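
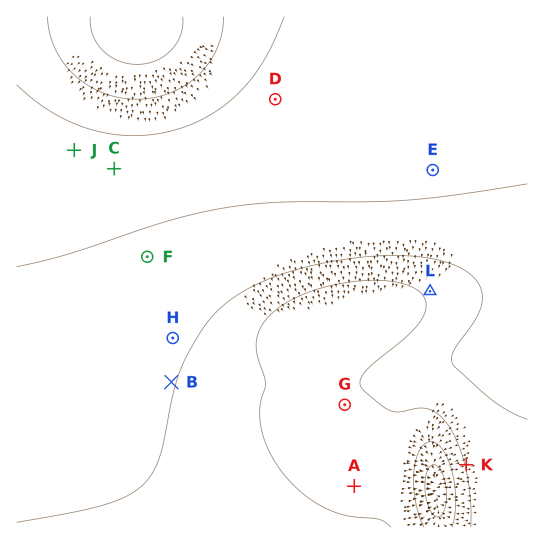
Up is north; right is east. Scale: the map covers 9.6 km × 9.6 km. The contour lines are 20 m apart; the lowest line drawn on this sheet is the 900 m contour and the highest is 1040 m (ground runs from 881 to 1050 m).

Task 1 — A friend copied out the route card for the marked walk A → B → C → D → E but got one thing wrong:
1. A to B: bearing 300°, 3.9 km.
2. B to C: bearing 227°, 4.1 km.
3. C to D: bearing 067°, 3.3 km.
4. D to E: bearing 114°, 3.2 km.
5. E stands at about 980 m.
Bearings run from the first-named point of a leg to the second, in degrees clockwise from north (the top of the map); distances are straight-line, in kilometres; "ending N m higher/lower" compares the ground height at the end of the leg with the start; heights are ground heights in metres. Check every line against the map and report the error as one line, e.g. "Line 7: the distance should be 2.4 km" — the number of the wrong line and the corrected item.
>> Line 2: the bearing should be 345°.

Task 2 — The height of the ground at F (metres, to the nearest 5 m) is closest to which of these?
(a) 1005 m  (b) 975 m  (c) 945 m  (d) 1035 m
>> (b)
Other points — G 935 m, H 965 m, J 990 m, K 940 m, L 945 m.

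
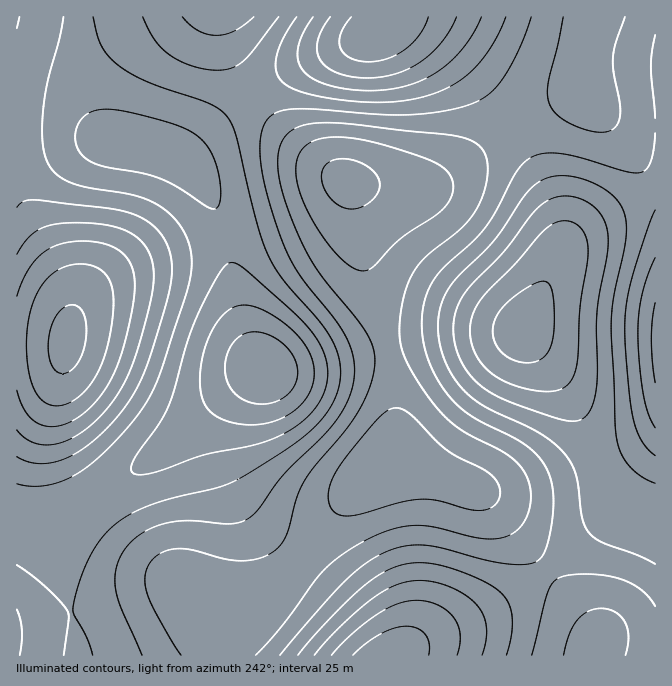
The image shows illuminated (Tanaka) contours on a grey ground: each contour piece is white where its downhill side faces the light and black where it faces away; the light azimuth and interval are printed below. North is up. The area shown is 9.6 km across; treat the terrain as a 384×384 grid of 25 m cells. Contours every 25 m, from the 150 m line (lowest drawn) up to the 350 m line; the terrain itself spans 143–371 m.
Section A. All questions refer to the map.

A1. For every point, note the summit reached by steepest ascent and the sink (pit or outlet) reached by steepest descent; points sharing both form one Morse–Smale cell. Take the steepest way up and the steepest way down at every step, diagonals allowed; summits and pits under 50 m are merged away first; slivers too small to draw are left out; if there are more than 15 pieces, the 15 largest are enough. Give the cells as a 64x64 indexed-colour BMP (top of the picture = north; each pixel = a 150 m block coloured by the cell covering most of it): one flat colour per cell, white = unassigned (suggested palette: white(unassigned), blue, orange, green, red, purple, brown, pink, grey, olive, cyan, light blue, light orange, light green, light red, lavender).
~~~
<image width="64" height="64" href="data:image/bmp;base64,Qk12CAAAAAAAAHYAAAAoAAAAQAAAAEAAAAABAAQAAAAAAAAIAAATCwAAEwsAABAAAAAAAAAA////ALR3HwAOf/8ALKAsACgn1gC9Z5QAS1aMAMJ34wB/f38AIr28AM++FwDox64AeLv/AIrfmACWmP8A1bDFABEREREREREREREUREREREREREREREREREREREREREREERERERERERERERREREREREREREREREREREREREREREQRERERERERERERFERERERERERERERERERERERERCIiIhEREREREREREREURERERERERERERERERERERERCIiIiEREREREREREREREURERERERERERERERERERERCIiIiIRERERERERERERERFEREREREREREREREREREREIiIiIhERERERERERERERERFEREREREREREREREREREIiIiIiERERERERERERERERERREREREREREREREREREIiIiIiIREREREREREREREREREUREREREREREREREREIiIiIiIhERERERERERERERERERFEREREREREREREREIiIiIiIiEREREREREREREREREREUREREREREREREREQiIiIiIiIRERERERERERERERERERFEREREREREREREQiIiIiIiIhERERERERERERERERERERREREREREREREQiIiIiIiIiMzMxERERERERERERERERFEREREREREREQiIiIiIiIiIzMzMRERERERERERERERERREREREREREQiIiIiIiImZjMzMzMREREREREREREREREUREREREREQiIiIiIiImZmMzMzMzERERERERERERERERFEREREREQiIiIiIiImZmYzMzMzMxERERERERERERERERREREREIiIiIiIiIiZmZjMzMzMzMxEREREREREREREREUREQiIiIiIiIiIiJmZmMzMzMzMzMRERERERERERERERFCIiIiIiIiIiIiJmZmYzMzMzMzMzERERERERERERERERIiIiIiIiIiIiImZmZjMzMzMzMzMzEREREREREREREREiIiIiIiIiIiImZmZmMzMzMzMzMzMxERERERERERERESIiIiIiIiIiIiZmZmYzMzMzMzMzMzMRERERERERERERIiIiIiIiIiIiJmZmZjMzMzMzMzMzMzEREREREREREREiIiIiIiIiIiJmZmZmMzMzMzMzMzMzMxERERERERERESIiIiIiIiIiImZmZmYzMzMzMzMzMzMzMRERERERERERIiIiIiIiIiImZmZmZjMzMzMzMzMzMzMzMREREREREREiIiIiIiIiImZmZmZmMzMzMzMzMzMzMzMzERERERERESIiIiIiIiIiZmZmZmYzMzMzMzMzMzMzMzMRERERERESIiIiIiIiIiZmZmZmZjMzMzMzMzMzMzMzMxERERERERIiIiIiIiIiZmZmZmZmMzMzMzMzMzMzMzMxEREREREREiIiIiIiIiZmZmZmZmYzMzMzMzMzMzMzMzERERERERESIiIiIiIiJmZmZmZmZjMzMzMzMzMzMzMzMRERERERESIiIiIiIiImZmZmZmZmMzMzMzMzMzMzMzMRERERERERIiIiIiIiIiJmZmZmZmYzMzMzMzMzMzMzMxEREREREREiIiIiIiIiImZmZmZmZjMzMzMzMzMzMzMzERERERERESIiIiIiIiIiJmZmZmZmMzMzMzMzMzMzMzMRERERERESIiIiIiIiIiImZmZmZmYzMzMzMzMzMzMzMxERERERERIiIiIiIiIiIiJmZmZmZjMzMzMzMzMzMzMxEREREREREiIiIiIiIiIiImZmZmZmMzMzMzMzMzMzMzERERERERESIiIiIiIiIiIiJmZmZmYzMzMzMzMzMzMzMRERERERESIiIiIiIiIiIiImZmZmZjMzMzMzMzMzMzMxERERERERIiIiIiIiIiIiIiJmZmZmMzMzMzMzMzMzMxEREREREREiIiIiIiIiIiIiIiJmZmYzMzMzMzMzMzMzERERERERESIiIiIiIiIiIiIiIiJmZjMzMzMzMzMzMzMRERERERERIiIiIiIiIiIiIiIiIiZmMzMzMzMzMzMzMREREREREREiIiIiIiIiIiIiIiIiIiYzMzMzMzMzMzMxERERERERFVVVVVUiIiIiIiIiIiIiIjMzMzMzMzMzMxERERERERFVVVVVVVUiIiIiIiIiIiIiMzMzMzMzMzMxERERERERVVVVVVVVVVIiIiIiIiIiIiIzMzMzMzMzMRERERERERVVVVVVVVVVVSIiIiIiIiIiIjMzMzMzERERERERERERVVVVVVVVVVVVVSIiIiIiIiIiMzMzMzERERERERERERVVVVVVVVVVVVVVUiIiIiIiIiIzMzMzERERERERERERVVVVVVVVVVVVVVVVIiIiIiJ3dzMzMzMRERERERERERVVVVVVVVVVVVVVVVVVIiIid3d3MzMzMRERERERERERVVVVVVVVVVVVVVVVVVVVIid3d3czMzMxERERERERERVVVVVVVVVVVVVVVVVVVVVVV3d3dzMzMzERERERERERFVVVVVVVVVVVVVVVVVVVVVVXd3d3MzMzERERERERERFVVVVVVVVVVVVVVVVVVVVVVVd3d3czMzMREREREREREVVVVVVVVVVVVVVVVVVVVVVVV3d3dzMzMxEREREREREVVVVVVVVVVVVVVVVVVVVVVVVXd3d3MzMzERERERERERVVVVVVVVVVVVVVVVVVVVVVVVd3d3czMzMRERERERERFVVVVVVVVVVVVVVVVVVVVVVVV3d3dzMzMxEREREREREVVVVVVVVVVVVVVVVVVVVVVVVVd3d3"/>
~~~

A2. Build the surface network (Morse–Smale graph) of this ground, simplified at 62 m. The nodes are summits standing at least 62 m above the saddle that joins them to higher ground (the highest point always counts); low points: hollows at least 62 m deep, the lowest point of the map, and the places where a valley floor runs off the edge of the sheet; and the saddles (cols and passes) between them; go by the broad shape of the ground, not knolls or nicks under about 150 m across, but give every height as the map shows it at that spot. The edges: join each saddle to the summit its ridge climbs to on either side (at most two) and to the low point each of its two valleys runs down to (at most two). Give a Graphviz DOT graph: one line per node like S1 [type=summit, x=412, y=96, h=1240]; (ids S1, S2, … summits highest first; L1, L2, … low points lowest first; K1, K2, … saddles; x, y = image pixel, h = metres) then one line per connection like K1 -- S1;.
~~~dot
graph terrain {
  S1 [type=summit, x=264, y=370, h=371];
  S2 [type=summit, x=380, y=28, h=369];
  S3 [type=summit, x=388, y=655, h=367];
  S4 [type=summit, x=524, y=328, h=362];
  L1 [type=low, x=67, y=342, h=143];
  L2 [type=low, x=347, y=180, h=167];
  K1 [type=saddle, x=252, y=93, h=262];
  K2 [type=saddle, x=547, y=570, h=252];
  K3 [type=saddle, x=387, y=348, h=220];
  K4 [type=saddle, x=302, y=562, h=217];
  K1 -- S1;
  K1 -- S2;
  K1 -- L2;
  K2 -- S3;
  K2 -- S4;
  K2 -- L2;
  K3 -- S1;
  K3 -- S4;
  K3 -- L2;
  K4 -- S1;
  K4 -- S3;
  K4 -- L2;
}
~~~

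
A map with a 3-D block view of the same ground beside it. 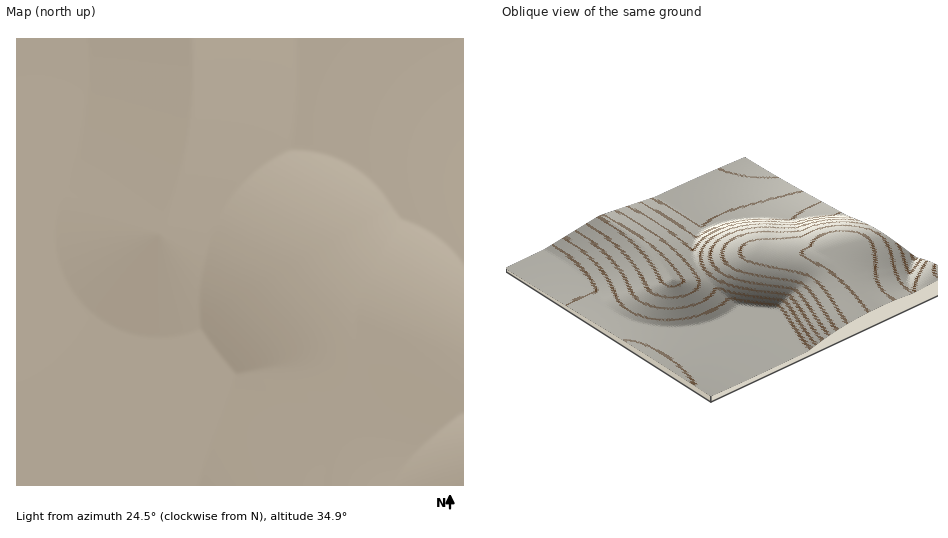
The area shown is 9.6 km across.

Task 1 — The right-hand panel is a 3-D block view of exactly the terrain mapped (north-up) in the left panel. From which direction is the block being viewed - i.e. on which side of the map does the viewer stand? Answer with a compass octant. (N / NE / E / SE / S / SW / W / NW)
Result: SW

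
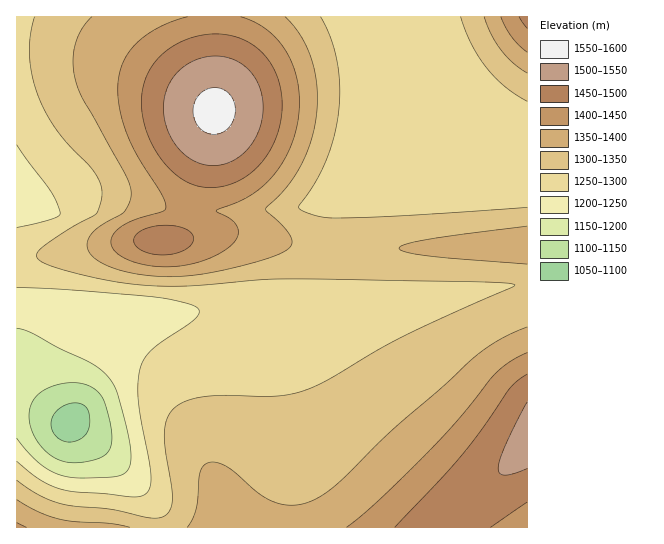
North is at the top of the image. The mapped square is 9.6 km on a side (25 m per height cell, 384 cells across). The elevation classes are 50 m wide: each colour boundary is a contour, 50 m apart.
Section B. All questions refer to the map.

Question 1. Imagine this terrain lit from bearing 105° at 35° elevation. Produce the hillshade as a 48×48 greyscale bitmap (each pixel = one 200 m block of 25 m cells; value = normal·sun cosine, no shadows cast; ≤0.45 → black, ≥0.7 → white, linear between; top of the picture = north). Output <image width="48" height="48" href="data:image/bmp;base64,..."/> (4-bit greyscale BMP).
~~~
<image width="48" height="48" href="data:image/bmp;base64,Qk32BAAAAAAAAHYAAAAoAAAAMAAAADAAAAABAAQAAAAAAIAEAAATCwAAEwsAABAAAAAAAAAAAAAAABEREQAiIiIAMzMzAERERABVVVUAZmZmAHd3dwCIiIgAmZmZAKqqqgC7u7sAzMzMAN3d3QDu7u4A////AIiHZlVWd3VDI0Z4iHdmVUREREVWeJq8zJmHZlVmdlQyJFZ4iHdmVVRERERVZ4mrvJmHdlVmZUMiNGeIiHd2ZVREQzREVniau6mYdlVWVDISNWeIiId2ZlVERDM0RWeJqqqYdVVVQyESRniIiId3ZmVURDMzRFZ4mrupdUREMRETVniIiId3ZmZVVEMzM0VniLu5dUQyEAEkVniIiId3dmZlVUQzMzRFd8y6dUMhAAE0VneIiHd3dmZmVVRDMzM0Vt3KhkMQAAI1ZneIh3d3dmZmZVVEMyIzRd3blkIAABNFZnd3d3d3dmZmZlVEMyIiNN3cp0IAASNVZnd3d3d3dmZmZlVUQyIiI8zMqFIAAjRWZnd3d3d3ZmZmZmVVQzIhIru7qWMRE0VWZnd3d3d3ZmZmZmZVRDIhEqqqqHUyM0VmZnd3d3d3ZmZmZmZlVDIhIpmZmHVERFZmZnd3d3d2ZmZmZmZlVEMiIoiIh3ZVVWZmZnd3d3d2ZmZmZmZmVUMzMoh3d3ZmZmZmZ3d3d3d2ZmZmZmZmVVRDM4d3d2ZmZmZmd3d3d3d2ZmZmZmZmZVVERHd3d2ZmZmZ3d3d3d3d3ZmZmZmZmZlVVVHd3d3dmd3d3d3d3d3d3d2ZmZmZmZmZVVXd3d3d3d3d3d3d3d3d3d3d3d3dmZmZmZYiIiIiIiIiIiIiIiHd3d3d3d3d3dmZmZpmZiIiIiJmaqqqpmZmIiIiIiIiIiHd3d4iIiHd3eImqu7uqqZmZmZmZmZmZmZiIiHd3dmZmZ4mru7u6qpmIiIiIiIiIiIiIiGZmZVREVnmrzMu7qpmIiIiIiIiIiIiIiFVVRDIiNGibu7u6qqmId3d3d3d3d3d3d0RDMhEAEkaJqqqqqqmIdmZmZmZmZmZmZkQzIRAAASRniJmaqpmIdlVVVVVVVVVVVVVUQyIQESRWeJmqqqqZdmVVVVVVVVVERGZlVUMyIzRWeJq7zMy7qXd2ZmZmZlVVVWZmVVQzMzRWeJq83d3cupiHd3d3d3d3d2ZmZlVDMzRFaJq83e7dy6iIh3d3d3d3d2ZmZlVDMzNFZ5q83u7ty6mIh3d3d3d3d2ZmZlVDIiNFZ5q83u7u3LmIiHd3d3d3d1VVVlQzIiI0V4q83u/u3LqIiHd3d3d3d1VVVVQyIiI0V4q83u/+7bqYiHd3d3d3d1VVVVQyIiI0Vom83u/+7cqYiHd3d3d3d1VVVVQyIRIjVnms3u/+7cqYiHd3d3d3d1VVVVQyIRIjRnmrze7u7cuYiHd3d3d3d1VVVVVDIhIjRXirze7u3cqYiHd3d3dmZlVVVVVDIiIjRWiavN3t3LqYiHd3d3ZmZkREVVVDMiIjRWeavN3d3LqYiHd3d2ZVVUREVVVUMyIjRWeJq8zdzLqYh3d3dmVEREREVVVUQzMzRWeJq7zMy6qYh3d3dlQzNEREVVVVRDMzRVZ4mru7u6mIh3d3ZUMiI1RFVVVmVEQ0RVZ4mqu7uqmId3d3ZUIRIlVVVVVmZURERVZ4iaqqqpiId3d2ZDIRIg=="/>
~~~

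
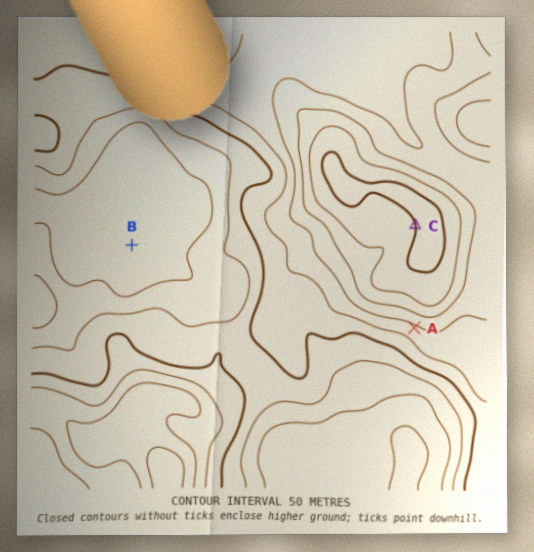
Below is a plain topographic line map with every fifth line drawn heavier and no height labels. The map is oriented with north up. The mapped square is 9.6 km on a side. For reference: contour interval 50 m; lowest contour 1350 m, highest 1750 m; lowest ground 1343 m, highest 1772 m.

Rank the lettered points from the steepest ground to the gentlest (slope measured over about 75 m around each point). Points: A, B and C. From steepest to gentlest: A C B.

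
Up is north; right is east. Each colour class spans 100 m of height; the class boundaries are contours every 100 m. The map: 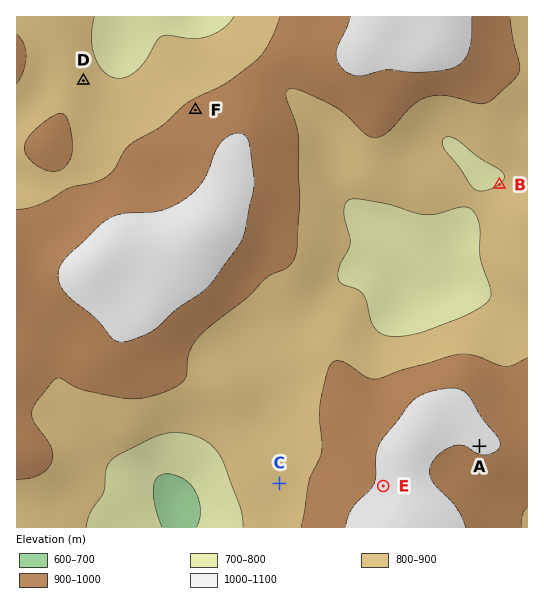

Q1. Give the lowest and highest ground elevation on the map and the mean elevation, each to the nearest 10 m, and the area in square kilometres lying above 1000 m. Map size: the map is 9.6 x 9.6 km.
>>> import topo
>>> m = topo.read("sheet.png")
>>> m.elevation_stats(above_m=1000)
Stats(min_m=670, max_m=1080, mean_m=900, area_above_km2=13.4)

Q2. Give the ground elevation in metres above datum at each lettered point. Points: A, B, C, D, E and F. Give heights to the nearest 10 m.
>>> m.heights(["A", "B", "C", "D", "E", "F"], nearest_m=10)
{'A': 1000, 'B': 800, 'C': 860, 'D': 860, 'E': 1010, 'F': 920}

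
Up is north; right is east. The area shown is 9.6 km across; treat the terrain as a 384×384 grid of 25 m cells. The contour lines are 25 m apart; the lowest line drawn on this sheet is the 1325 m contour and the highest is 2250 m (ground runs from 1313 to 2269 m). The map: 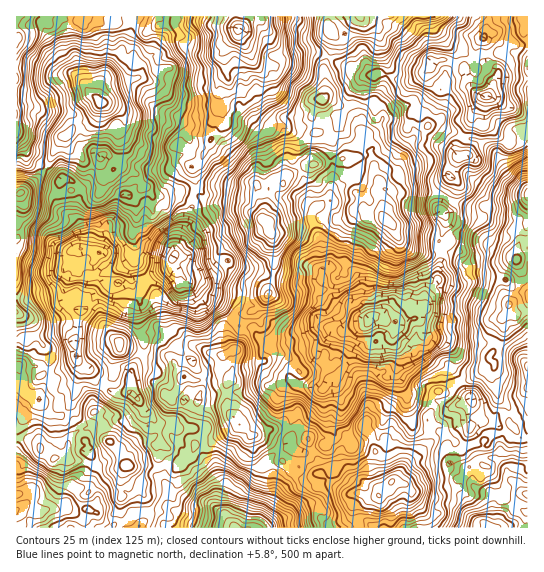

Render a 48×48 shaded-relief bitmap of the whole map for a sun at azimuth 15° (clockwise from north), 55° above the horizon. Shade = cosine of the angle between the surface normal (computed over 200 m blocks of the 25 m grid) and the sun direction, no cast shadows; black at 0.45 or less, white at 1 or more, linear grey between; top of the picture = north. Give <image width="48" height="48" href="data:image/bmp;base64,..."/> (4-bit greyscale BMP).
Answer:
<image width="48" height="48" href="data:image/bmp;base64,Qk32BAAAAAAAAHYAAAAoAAAAMAAAADAAAAABAAQAAAAAAIAEAAATCwAAEwsAABAAAAAAAAAAAAAAABEREQAiIiIAMzMzAERERABVVVUAZmZmAHd3dwCIiIgAmZmZAKqqqgC7u7sAzMzMAN3d3QDu7u4A////AIvM3bynnKmYmZlDEBVVmXdzJTNod2NFV6u7u6qHiZmZmZUiABM2l1dkNUN5l1RVebqXd3dmd5mYd2IRABElZWd3dlV6qGZ3rJl1V4ZXiaqXUzQxASI1aJqrqIqauph5qVQiRnZXeaqHZEQQJFaJmrzMzM3KuqhpllEDVoh4maqZdlIBWHiqvM3d3u3LqZmYdkJImal5vMu6h1IkZ5ur3c3M3e26mHiXVVesy6d73MuqqWM1VquZzMyrzN26mZh3Vpvdy5e93cqaunQ2mZqbzMmLzN26q8uoebzdy5nN3cmZmGV6zMq93cqc3durzLupq73bu5rN3aZWd1e83uzO7dq93dq7zLqYvMy5q63u3GNXmXrN3u3u7sq93tq6m7hovLmJu87cyEeomIq83d3t3crO7smamGRZq6h6vN2pp3uomYmqury6q7re7bm8yVR5mpmazcqIiJmLyYq6mJmaqqvu3czNy4eaqmeZvJZmWJisp4qpqpnMy73u7dzM3JiqqEeLu3Vmaqq7ibvKu6vMzd3u7czMynmqdWisuneLzKq7zd3tuqu7zd3czMzKl2iXVGerqZnO7avN/s3cmJmsu7zcy7undmZmZYq8u6vv/c3v/c25d2V5h4mruZqYdlaJh83My63u7c7//bqpdEZWd4hmd4mXZnmqqrzMy73ty83v25iZd4qYiGZDNGd3eJmay4vN3d3Lqr7tuXeIm7q6uFRTACVomIibuYm83dynZ73blliZq5m7qYZCABNXZXiJd4eKu7ynZ5vKhFiXd4iZeIYwAAFFV4d2aXZ5q7qXeIiYZGdCJGVVVEMiIhR4mYaIqod2R3ZVeGVlNGQSI2M1ZDM0NHeaqXequ5ZUIjRWd1IjNFQzRph4ZEQzR6ibuYu6qoVGdCJWZ2IDRFQ0eruqd3VVe8qsyZupmXZohSATV3YzVmVXrcu6qpiZvLu7h5mXdniJZVMliImXmXd5vcuoipm6zJmYi7qHZcqKmIdmiazLuoeIq6h2eIq6vKma3aqXiP6Yp2iGes3d25mZzLmGeIqqvLqb2pupqv61Q2q5iqvMy7ur3cyoiImrzMuZu8yazOymNZupiYm7m8y73d3My6qszdy6q8iM3cqHaJdmeJmqm8u73d3d3Mu83ey7iHe+3Zh5mHRHiJh5qrzLzN3My8uszdypeK3cq3eaunVYmJmIqryqu7qZq7q8usypm93Lu2ipqWRHmqqZq7ury7qZmavdy7vMus3N23h2dkaJu6h5q7u8zMuYeKzc3cvd273clnZEVGvLyod5u8zMzcmKus3d3d3tzLqoVmVFVqzMyYmYq7zMzbmrvM3e3M7su5Z3eFV4m97dy7upm8zN3LqYrLu6qqvLyph3d3ibze7+zMzcq8zNyphnu5h0WIeaqZqGeJms3u7tzdzduszdqqZHh2ZUVlVFaKupmpms3u7d3u3Lqqzsm5RGVoY1dUQzeby7mYi83t3d3M3Ly6u5mmR2aZU3lmZEZ4mZd4iszczMuqzLzLqYmUaHioVomGc0VWeHiQ=="/>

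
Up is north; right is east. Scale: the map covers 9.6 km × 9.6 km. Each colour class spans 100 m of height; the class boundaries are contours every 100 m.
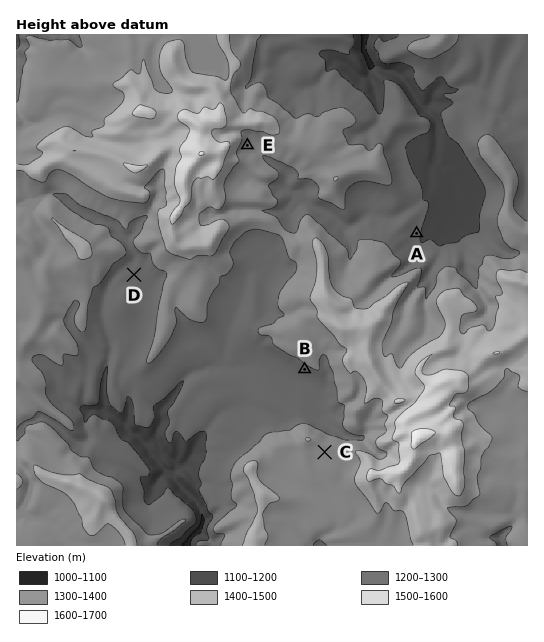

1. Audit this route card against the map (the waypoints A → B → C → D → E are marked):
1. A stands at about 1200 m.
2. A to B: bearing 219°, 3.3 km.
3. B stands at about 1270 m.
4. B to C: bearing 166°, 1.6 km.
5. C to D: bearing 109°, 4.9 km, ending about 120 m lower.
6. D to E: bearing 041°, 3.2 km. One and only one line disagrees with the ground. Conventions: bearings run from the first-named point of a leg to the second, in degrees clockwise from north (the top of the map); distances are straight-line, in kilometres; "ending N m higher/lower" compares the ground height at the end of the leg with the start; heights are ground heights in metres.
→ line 5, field bearing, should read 313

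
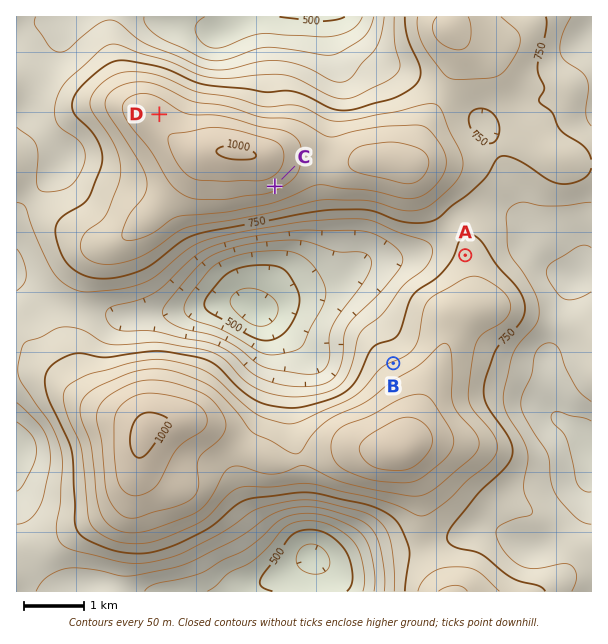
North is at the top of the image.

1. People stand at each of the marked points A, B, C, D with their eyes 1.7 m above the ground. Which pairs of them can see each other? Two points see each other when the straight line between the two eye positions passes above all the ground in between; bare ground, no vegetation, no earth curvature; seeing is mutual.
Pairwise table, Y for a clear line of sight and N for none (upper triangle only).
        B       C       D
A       N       Y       N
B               Y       N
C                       N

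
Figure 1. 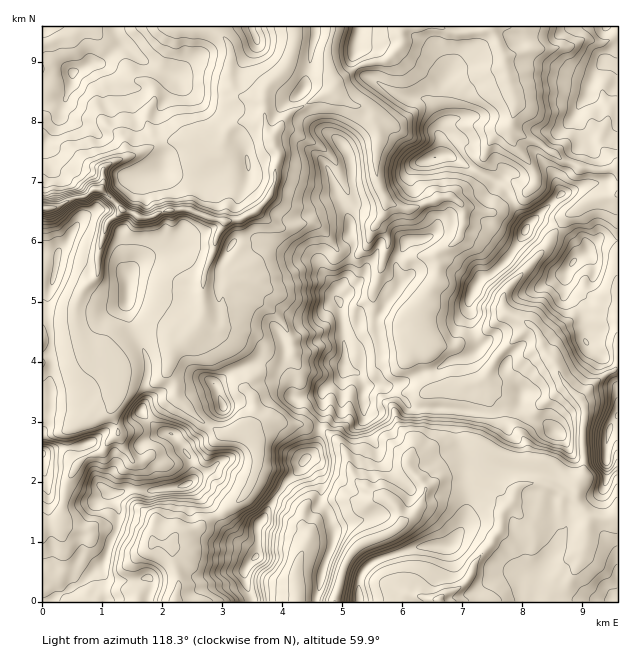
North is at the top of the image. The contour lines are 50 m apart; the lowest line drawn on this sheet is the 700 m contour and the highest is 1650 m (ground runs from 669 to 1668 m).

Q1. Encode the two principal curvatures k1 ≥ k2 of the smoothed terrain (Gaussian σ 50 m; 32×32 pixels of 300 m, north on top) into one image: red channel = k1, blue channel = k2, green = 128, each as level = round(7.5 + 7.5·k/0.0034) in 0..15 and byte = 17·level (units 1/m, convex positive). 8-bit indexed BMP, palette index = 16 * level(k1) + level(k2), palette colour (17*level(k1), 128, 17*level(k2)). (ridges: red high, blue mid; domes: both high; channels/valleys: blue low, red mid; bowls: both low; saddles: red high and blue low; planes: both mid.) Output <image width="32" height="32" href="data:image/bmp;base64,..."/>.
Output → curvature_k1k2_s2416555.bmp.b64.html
<image width="32" height="32" href="data:image/bmp;base64,Qk02CAAAAAAAADYEAAAoAAAAIAAAACAAAAABAAgAAAAAAAAEAAATCwAAEwsAAAABAAAAAAAAAIAAABGAAAAigAAAM4AAAESAAABVgAAAZoAAAHeAAACIgAAAmYAAAKqAAAC7gAAAzIAAAN2AAADugAAA/4AAAACAEQARgBEAIoARADOAEQBEgBEAVYARAGaAEQB3gBEAiIARAJmAEQCqgBEAu4ARAMyAEQDdgBEA7oARAP+AEQAAgCIAEYAiACKAIgAzgCIARIAiAFWAIgBmgCIAd4AiAIiAIgCZgCIAqoAiALuAIgDMgCIA3YAiAO6AIgD/gCIAAIAzABGAMwAigDMAM4AzAESAMwBVgDMAZoAzAHeAMwCIgDMAmYAzAKqAMwC7gDMAzIAzAN2AMwDugDMA/4AzAACARAARgEQAIoBEADOARABEgEQAVYBEAGaARAB3gEQAiIBEAJmARACqgEQAu4BEAMyARADdgEQA7oBEAP+ARAAAgFUAEYBVACKAVQAzgFUARIBVAFWAVQBmgFUAd4BVAIiAVQCZgFUAqoBVALuAVQDMgFUA3YBVAO6AVQD/gFUAAIBmABGAZgAigGYAM4BmAESAZgBVgGYAZoBmAHeAZgCIgGYAmYBmAKqAZgC7gGYAzIBmAN2AZgDugGYA/4BmAACAdwARgHcAIoB3ADOAdwBEgHcAVYB3AGaAdwB3gHcAiIB3AJmAdwCqgHcAu4B3AMyAdwDdgHcA7oB3AP+AdwAAgIgAEYCIACKAiAAzgIgARICIAFWAiABmgIgAd4CIAIiAiACZgIgAqoCIALuAiADMgIgA3YCIAO6AiAD/gIgAAICZABGAmQAigJkAM4CZAESAmQBVgJkAZoCZAHeAmQCIgJkAmYCZAKqAmQC7gJkAzICZAN2AmQDugJkA/4CZAACAqgARgKoAIoCqADOAqgBEgKoAVYCqAGaAqgB3gKoAiICqAJmAqgCqgKoAu4CqAMyAqgDdgKoA7oCqAP+AqgAAgLsAEYC7ACKAuwAzgLsARIC7AFWAuwBmgLsAd4C7AIiAuwCZgLsAqoC7ALuAuwDMgLsA3YC7AO6AuwD/gLsAAIDMABGAzAAigMwAM4DMAESAzABVgMwAZoDMAHeAzACIgMwAmYDMAKqAzAC7gMwAzIDMAN2AzADugMwA/4DMAACA3QARgN0AIoDdADOA3QBEgN0AVYDdAGaA3QB3gN0AiIDdAJmA3QCqgN0Au4DdAMyA3QDdgN0A7oDdAP+A3QAAgO4AEYDuACKA7gAzgO4ARIDuAFWA7gBmgO4Ad4DuAIiA7gCZgO4AqoDuALuA7gDMgO4A3YDuAO6A7gD/gO4AAID/ABGA/wAigP8AM4D/AESA/wBVgP8AZoD/AHeA/wCIgP8AmYD/AKqA/wC7gP8AzID/AN2A/wDugP8A/4D/AKemhqeVlraDlZOT9oWGg/aA+ISGhaKhtZd2l4iXlqeohoanx6PI2JOWtsf2c3SD+ID3hHV2hqeSppiYiId2hpaXhpbndIKEhnWGhvjolIPWoqD39saWt5aSmIeHl3Z2l5aGhca3dIZ2hZa4xcV0hYX3gYCBtte3uIWEh3aXh4aXlnWUhNeVc3WEooTX+XSEpce2yKRyhZeol4SXd4eYhIW2osm3xZGEhKWlcnH1tWLVdYWFgrWElqeGhoaHl5W1pMeApunn9vf3+aWVc4P3hbWVlIWmx4OGl4eHhYaWhYPy13LDpZRyg3LU9saTc7XqyJSEl7aEl4eHh5eWloOzkfP54/Whssd01saC1ZODx8nYcJS3hXSGh5eFg6STlfWA87Jho+SBo/f5lJGCdoWEgsGR55STcoSEc4THo8fqtZD3p4aGdLP5k4OBxuaVhYSUtsbF2LDp5+fnx6e3paemcNeohoeHc9S1hIXnpISW2LTYpbW1xJV2hoaHhqinlYJz1reGh4d2poSV1vi0hpaWc6THxpWltqaGhYWXl5eDlaSgt3Z3d3anloWVdIW3lqeDt9emloV1hcfHpqSWlnKWyMS2dod3h6eGdnaHdoaFtZSk15amhXd2lYTHtaWUhae4k6d2h4aWhoeHhoZ3hrejpqXWlqV1d4ant6SUg3OGtZeVtnWGl8iWh4iGloeGhYZ0x9iUlbd1doX3pXG2hbimh4bHhYOWx5d2h4Wmd4d2doW3ybeDt5eEdMfncbPotqalhLaWlZO4p4aHlrOHd3aGltaVtqS2p5aVltf3kILI17aEt7eloKeXl4iYkNeHlqe4qILD1LKlhIOFdafmgHTH2YS257eQ+cbHp7jCx8emhIWDpteAxcjnpoSGhPm2kbfGtnDH+PKwkKCwoKCggLOnlna3xqOUcbe4k6VztfeTcpWFxaCwwMTZxsfGuKe4kKaWp7e3lJHHgYGTp6aTc/fVhIW42Maw6piYl5eIhqijpXamtddwt8aFhoXWt7Zx5pW1tZeHpZCgpKiHh4eGuJWTheei2ICm+fno1YO4lNSioqSEpoaHuKWWlYZ3h5endJW1ovi3gpSDs7aWlZWToaSml5enqKaUhpaXdoaGhoaVg7bop5SFdIPIp6aWhZS2t7eGhpandpeHlqaHqKaHh4W2ooSEhHOWtaSWpqeWdXWWt5eGdsaGhpeXhaiohoaHhZbolHSVx9eXl4eGh4Z2hpeHt5aG2banhpa3qJeGhZaFdKaGlNLFhYaHmIeHhYeWqJe3l5eFp5amt5aXqLiDx8eEppSU6aWDhpeYmIiFloSTg6enloaGhqaFdXWFhITXpoWFxnLXh4aUpYOTlZWXhbemk6Q="/>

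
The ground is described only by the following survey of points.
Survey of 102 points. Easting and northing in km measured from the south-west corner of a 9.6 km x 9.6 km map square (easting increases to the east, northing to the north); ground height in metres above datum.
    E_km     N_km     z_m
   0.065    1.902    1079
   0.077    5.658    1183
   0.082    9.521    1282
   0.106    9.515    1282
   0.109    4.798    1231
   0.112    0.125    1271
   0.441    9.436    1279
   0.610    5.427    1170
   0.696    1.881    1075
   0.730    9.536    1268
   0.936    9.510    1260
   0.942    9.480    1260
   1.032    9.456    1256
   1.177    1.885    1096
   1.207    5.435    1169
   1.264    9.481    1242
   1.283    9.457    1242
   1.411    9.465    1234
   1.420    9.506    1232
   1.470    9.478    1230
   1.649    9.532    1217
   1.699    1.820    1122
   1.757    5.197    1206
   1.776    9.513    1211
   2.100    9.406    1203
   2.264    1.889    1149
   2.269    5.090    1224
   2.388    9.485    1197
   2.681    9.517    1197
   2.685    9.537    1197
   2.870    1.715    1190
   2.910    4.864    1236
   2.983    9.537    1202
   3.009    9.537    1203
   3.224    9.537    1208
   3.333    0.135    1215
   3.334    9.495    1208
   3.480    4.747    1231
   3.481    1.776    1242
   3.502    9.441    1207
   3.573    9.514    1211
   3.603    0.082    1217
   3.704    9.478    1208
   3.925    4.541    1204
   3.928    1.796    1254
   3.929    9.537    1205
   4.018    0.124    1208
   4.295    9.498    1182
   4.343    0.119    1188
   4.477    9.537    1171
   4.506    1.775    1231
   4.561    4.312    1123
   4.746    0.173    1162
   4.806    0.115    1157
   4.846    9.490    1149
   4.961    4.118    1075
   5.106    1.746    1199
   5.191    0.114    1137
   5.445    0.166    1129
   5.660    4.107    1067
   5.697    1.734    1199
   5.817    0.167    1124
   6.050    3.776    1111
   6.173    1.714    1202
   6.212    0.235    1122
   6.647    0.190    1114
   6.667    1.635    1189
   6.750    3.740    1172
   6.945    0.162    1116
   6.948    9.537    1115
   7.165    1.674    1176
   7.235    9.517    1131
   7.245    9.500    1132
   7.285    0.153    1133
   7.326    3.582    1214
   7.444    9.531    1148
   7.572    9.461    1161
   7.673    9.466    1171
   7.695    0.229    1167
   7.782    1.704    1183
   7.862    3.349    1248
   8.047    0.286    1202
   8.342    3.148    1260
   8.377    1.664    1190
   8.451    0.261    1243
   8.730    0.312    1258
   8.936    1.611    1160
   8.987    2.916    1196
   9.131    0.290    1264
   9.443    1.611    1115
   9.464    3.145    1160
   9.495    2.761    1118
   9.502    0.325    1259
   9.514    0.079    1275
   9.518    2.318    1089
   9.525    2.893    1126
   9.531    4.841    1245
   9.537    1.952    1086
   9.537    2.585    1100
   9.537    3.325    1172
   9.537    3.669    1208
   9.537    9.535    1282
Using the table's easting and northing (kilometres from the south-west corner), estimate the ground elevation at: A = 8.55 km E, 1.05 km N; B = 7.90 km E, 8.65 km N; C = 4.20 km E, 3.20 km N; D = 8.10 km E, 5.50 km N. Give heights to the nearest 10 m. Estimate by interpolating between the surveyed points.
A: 1210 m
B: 1210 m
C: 1240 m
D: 1220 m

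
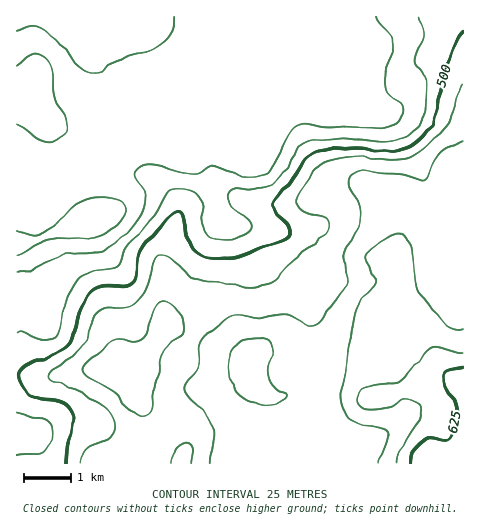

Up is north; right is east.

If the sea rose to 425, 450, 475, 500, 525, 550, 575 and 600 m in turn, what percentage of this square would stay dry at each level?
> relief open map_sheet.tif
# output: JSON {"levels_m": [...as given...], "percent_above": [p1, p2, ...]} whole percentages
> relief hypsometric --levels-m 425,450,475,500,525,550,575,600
{"levels_m": [425, 450, 475, 500, 525, 550, 575, 600], "percent_above": [96, 70, 60, 52, 44, 30, 11, 4]}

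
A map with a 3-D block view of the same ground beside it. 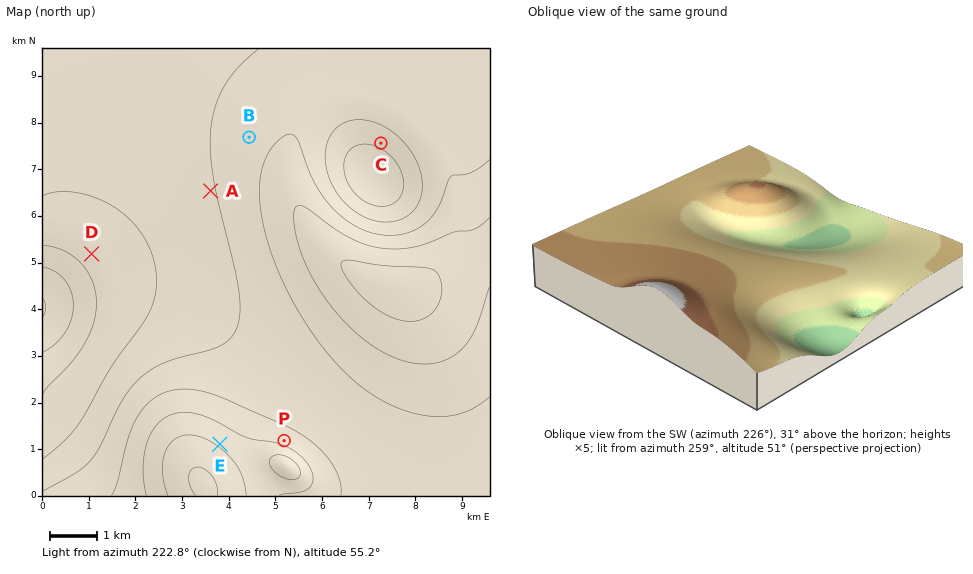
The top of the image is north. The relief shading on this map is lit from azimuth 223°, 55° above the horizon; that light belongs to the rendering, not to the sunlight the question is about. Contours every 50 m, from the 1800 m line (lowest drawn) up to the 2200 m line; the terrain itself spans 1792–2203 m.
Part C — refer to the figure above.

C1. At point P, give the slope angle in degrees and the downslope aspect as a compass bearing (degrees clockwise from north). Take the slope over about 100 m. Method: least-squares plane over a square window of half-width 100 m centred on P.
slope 9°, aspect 204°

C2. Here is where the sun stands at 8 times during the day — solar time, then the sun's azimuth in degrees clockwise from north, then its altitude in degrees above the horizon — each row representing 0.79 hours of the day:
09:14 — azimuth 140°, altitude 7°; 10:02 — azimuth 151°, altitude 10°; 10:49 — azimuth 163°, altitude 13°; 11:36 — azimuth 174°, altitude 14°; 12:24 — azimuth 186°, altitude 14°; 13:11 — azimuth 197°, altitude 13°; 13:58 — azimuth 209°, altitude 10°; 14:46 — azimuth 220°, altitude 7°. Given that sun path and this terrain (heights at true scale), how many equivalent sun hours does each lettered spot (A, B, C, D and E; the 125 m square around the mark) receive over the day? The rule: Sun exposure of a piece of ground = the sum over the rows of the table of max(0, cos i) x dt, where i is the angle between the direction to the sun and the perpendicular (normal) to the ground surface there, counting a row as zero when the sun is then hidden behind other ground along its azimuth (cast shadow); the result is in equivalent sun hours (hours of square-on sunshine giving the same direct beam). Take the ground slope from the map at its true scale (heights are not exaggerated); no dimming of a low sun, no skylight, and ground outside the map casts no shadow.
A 1.2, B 1.3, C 0.6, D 1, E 1.7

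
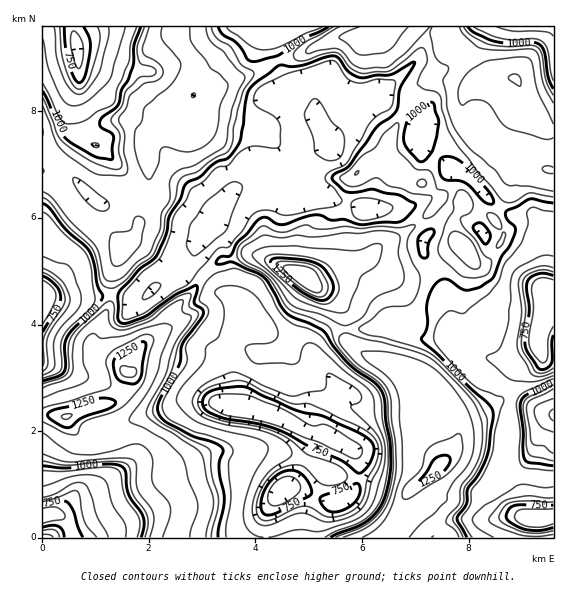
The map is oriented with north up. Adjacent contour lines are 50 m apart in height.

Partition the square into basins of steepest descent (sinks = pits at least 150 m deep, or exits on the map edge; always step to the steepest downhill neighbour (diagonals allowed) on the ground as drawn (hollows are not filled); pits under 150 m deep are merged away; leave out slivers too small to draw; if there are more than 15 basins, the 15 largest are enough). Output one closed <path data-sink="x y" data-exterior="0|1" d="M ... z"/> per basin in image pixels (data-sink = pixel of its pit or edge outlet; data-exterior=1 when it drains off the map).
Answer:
<path data-sink="269 415" data-exterior="0" d="M428 26l-257 1 2 9 20 24 1 11 10 4 7 8 3 12-8 18-11 16-10 0-13-6-8 0-9 6-10 10 6 54-6 11-10 32-10 11-11 18-3 8-1 32-20 40 3 7 6 6 17 4 14 11 1 7-4 13-6 6-14 5 7 7 10 24 8-2 9 1 10 7 11 12 3 8 0 19 16 23 0 12-8 18 0 5 210 0 23-43 33-30-4-9-17-16-7-16-1-21 8-12 12-10-29-18-12-4-17-1-20-12-6-7-3-30-33-28 6 0 25-15 19-4 8-4 12-12 36-21 15-14 8-11 0-3-8-8-8-6-10-1-6-4-18-18 4-27 21-44 5-4 8-3 20-1 18 6 25-7-10-2-7-7-14-24z"/><path data-sink="551 296" data-exterior="0" d="M515 78l-24 1-26 8-18-6-20 1-8 3-5 4-21 44-4 27 18 18 6 4 10 1 8 6 8 8-1 6-22 22-36 21-12 12-8 4-19 4-25 15-6 0 33 28 3 30 6 7 20 12 17 1 12 4 29 18-12 10-8 12 1 21 7 16 17 16 5 10 13-15 12-31 34-18 22 1 24 10 9 0 0-282-11-5-13-13-5-9-4-17z"/><path data-sink="77 49" data-exterior="0" d="M171 26l-129 1 0 144 11 8 18 25 12 11 32 22 9 12 14-18 3-16 10-22-6-54 10-10 9-6 21 4-13-9-5-6 10-21 17-20 0-8-21-27z"/><path data-sink="539 519" data-exterior="0" d="M512 402l-13 0-20 12-11 3-6 7-5 19-11 17-36 31 0 5 5 8 5 5 11 2 20 27 103-1 0-122-27-10z"/><path data-sink="43 295" data-exterior="1" d="M44 171l-2 1 0 243 26 2 23-10 25-5 6-3 8-11 0-15-14-11-17-4-6-6-3-7 20-40 1-32 12-25-8-11-32-22-12-11-18-25z"/><path data-sink="43 516" data-exterior="1" d="M59 415l-17 1 0 121 130 1 9-23 0-12-16-23 0-19-4-10-10-10-14-8-13 2-16 10-15 1-18-14-8-15z"/><path data-sink="536 27" data-exterior="1" d="M553 26l-102 1 0 14 8 7 14 23 10 8 32-1 6 9 6 22 16 17 6 4 5-1z"/>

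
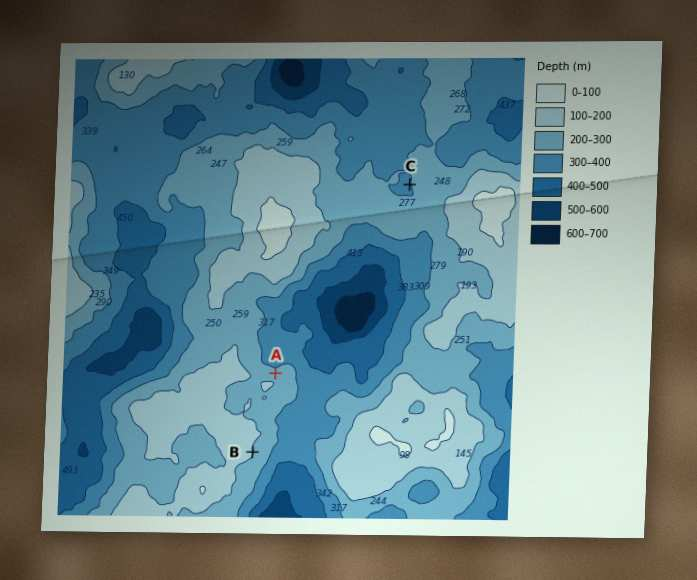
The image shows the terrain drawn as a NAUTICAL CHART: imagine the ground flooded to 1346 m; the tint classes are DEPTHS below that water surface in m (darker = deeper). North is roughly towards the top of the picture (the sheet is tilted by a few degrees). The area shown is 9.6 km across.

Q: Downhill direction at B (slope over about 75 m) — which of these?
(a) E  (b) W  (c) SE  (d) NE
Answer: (a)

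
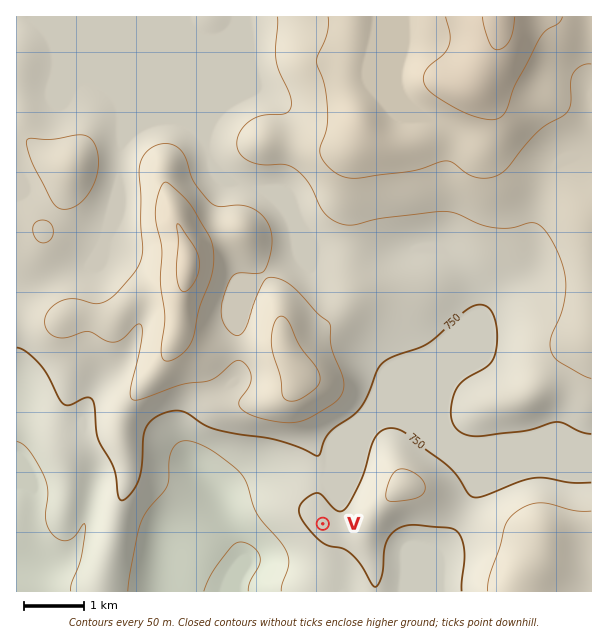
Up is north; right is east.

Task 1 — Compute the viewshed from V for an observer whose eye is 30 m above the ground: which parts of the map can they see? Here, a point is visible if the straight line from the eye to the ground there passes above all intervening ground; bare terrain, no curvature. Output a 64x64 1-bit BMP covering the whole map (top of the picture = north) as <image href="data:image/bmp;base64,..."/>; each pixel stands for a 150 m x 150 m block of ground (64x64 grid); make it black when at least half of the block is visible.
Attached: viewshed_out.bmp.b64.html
<image width="64" height="64" href="data:image/bmp;base64,Qk0+AgAAAAAAAD4AAAAoAAAAQAAAAEAAAAABAAEAAAAAAAACAAATCwAAEwsAAAIAAAAAAAAA////AAAAAAAAf////4//AAB/////A/8AAD////8A/4AAP////wB/wAA//8P+AD/AAD//w/4AP8AAH/+D/gAf4AAf/4f/AB/AAB//D/8AB8AAH/4P/8ADwAAP/g//8ABAAA/8H//gAAAAD/7//+AAAAAP////wAAAAA/////AAAAAD////4AAAAAP////gAAAAA////+AAAAAD////4AAAAAP////4AAAAA/////wAAAAB/wD//gAAAAD/AH//AAAAAH8AAH+AAAAAPwAAf8AAAAA/AAB/8AAAAB8AAH/4AAAAHwAAf/wAAAAOAAB//hAAAA4AAH///gAADgAAf///gAAOAAB////AAA4AAH///8AADgAAf///wAAGAAAA///AAAYAAAAf/8AAAgAAAB//wAACAAAAH//AAAAAAAAf/8AAAAAAAD//wAAAAAAf///AAAAAAD///8AAAAAAP///gAAAAAB///8AAAAAAH///gAAAAAAf//8AAAAAAB//4AAAAAAAP//gAAAAAAA///AAAAAAAD//+AAAAAAAMA/8wAAAAAAAD//wAAAAAAAP5/AAAAAAAB/DgAAAAAAAP8AAAAAAAAB/gAAAAAAAAHAAAAAAAAAAAAAAAAAAAAAAAAAAAAAAAAAAAAAAAAAAAAAAAAAAAAAAAAAAAAAAAAAAAAAAAAAAAAAA=="/>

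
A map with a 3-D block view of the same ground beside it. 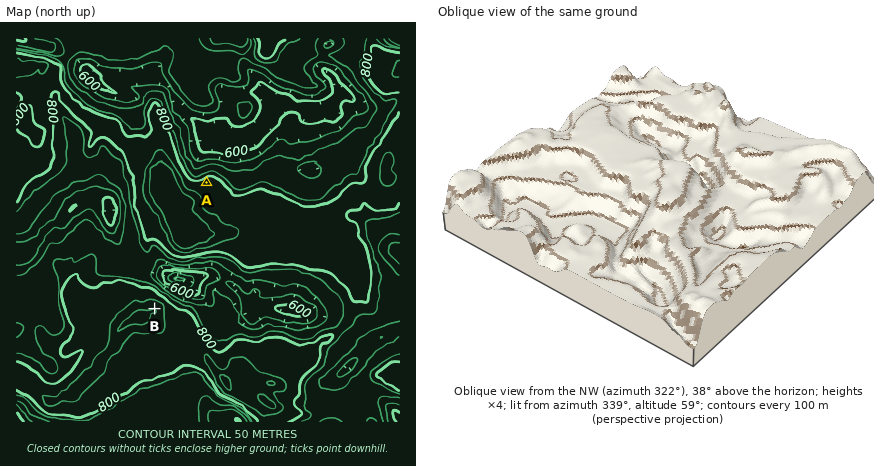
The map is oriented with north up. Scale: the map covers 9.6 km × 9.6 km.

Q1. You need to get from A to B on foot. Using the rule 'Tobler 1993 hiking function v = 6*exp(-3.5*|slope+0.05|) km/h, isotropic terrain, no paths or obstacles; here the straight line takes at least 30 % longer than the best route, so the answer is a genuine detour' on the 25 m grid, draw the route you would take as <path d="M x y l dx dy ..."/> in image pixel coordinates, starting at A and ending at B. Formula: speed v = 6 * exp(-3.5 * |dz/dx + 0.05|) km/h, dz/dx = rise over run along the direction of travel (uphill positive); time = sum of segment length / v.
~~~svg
<path d="M206 182l-6 8-18 8-10 10-6 4-2 6 0 2-10 18-2 2-2 6 0 4-4 6 0 24 2 2 4 4 2 4 0 18"/>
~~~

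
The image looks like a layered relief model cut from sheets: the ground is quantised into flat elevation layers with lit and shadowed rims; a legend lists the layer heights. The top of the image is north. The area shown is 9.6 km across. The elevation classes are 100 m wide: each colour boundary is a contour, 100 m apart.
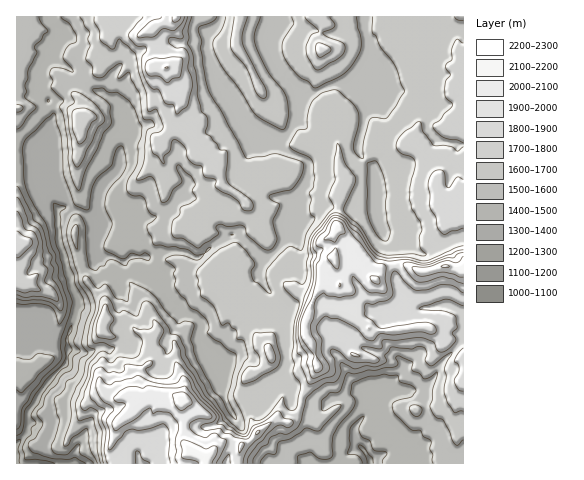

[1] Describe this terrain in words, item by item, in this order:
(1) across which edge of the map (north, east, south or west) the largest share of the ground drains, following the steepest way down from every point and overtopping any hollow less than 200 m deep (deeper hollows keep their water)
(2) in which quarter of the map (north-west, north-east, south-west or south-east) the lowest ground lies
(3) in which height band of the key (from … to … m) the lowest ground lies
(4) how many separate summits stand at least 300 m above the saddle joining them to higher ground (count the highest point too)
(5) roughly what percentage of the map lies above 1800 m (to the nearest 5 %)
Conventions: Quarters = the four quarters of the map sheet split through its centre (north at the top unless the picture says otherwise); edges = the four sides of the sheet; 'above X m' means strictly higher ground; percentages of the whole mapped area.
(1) Drainage is mainly to the west: more ground falls towards that edge than towards any other.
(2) The lowest point lies in the south-west quarter of the map.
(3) The lowest ground lies in the 1000–1100 m band.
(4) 4 summits rise at least 300 m above their surroundings.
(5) Ground above 1800 m makes up about 20 % of the sheet.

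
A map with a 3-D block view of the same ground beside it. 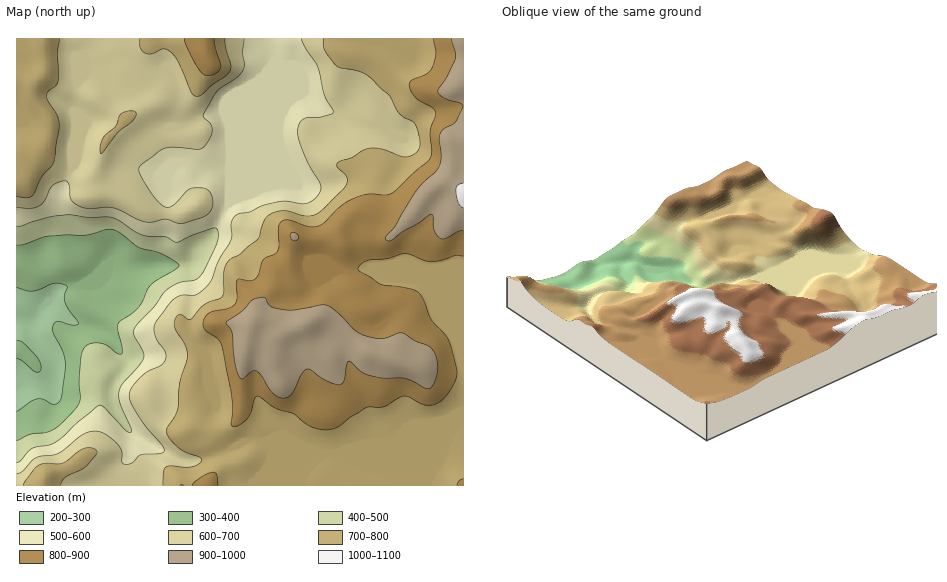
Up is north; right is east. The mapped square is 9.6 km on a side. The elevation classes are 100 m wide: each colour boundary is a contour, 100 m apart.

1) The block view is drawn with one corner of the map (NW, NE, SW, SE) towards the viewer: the SE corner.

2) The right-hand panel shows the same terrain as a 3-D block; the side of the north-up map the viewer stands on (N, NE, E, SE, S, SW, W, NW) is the SE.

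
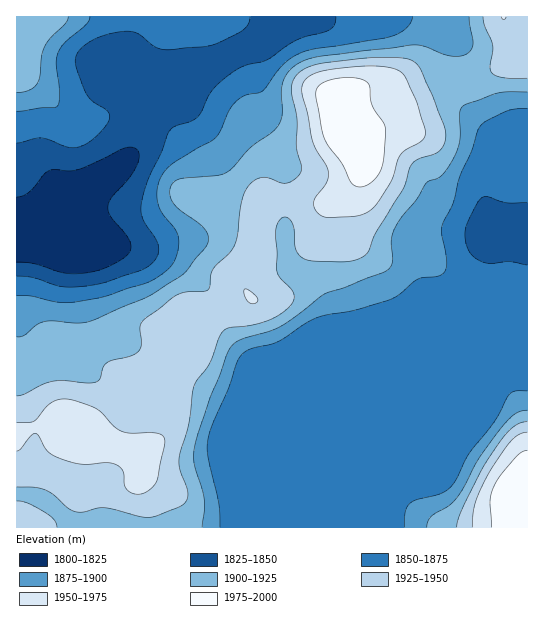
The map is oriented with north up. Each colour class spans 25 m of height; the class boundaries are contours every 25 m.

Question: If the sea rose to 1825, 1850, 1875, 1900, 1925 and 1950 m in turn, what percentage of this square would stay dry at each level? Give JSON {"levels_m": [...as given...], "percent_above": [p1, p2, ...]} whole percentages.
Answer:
{"levels_m": [1825, 1850, 1875, 1900, 1925, 1950], "percent_above": [96, 86, 53, 41, 26, 9]}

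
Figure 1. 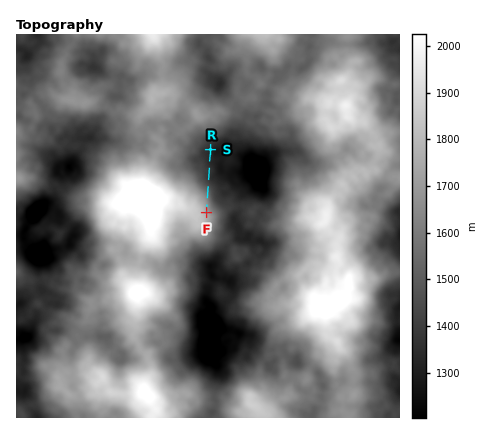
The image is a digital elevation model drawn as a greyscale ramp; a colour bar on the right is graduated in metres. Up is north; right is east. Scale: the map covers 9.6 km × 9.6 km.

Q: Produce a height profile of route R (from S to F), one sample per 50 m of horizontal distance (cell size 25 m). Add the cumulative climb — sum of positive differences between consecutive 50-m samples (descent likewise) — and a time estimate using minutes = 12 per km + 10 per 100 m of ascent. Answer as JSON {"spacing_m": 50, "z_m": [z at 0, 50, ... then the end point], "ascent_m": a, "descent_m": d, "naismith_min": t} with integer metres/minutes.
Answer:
{"spacing_m": 50, "z_m": [1334, 1324, 1323, 1332, 1336, 1334, 1335, 1340, 1351, 1366, 1376, 1373, 1369, 1367, 1368, 1380, 1402, 1423, 1447, 1471, 1494, 1523, 1554, 1580, 1603, 1624, 1644, 1666, 1685, 1698, 1710, 1729, 1740], "ascent_m": 427, "descent_m": 21, "naismith_min": 62}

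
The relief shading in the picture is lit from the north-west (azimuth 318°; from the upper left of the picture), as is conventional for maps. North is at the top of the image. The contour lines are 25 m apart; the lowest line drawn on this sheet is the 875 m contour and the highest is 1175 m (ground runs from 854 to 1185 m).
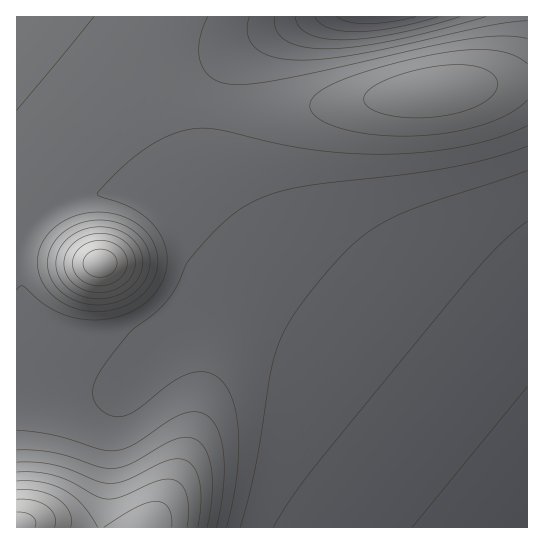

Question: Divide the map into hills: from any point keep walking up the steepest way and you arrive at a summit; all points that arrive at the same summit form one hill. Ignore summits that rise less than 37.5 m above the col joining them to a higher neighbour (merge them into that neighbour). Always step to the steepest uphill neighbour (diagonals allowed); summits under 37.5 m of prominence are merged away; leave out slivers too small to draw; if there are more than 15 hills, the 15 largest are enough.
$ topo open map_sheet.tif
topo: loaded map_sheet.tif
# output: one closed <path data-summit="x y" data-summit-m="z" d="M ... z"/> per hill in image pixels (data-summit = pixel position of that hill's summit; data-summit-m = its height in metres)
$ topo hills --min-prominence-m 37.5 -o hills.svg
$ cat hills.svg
<path data-summit="434 90" data-summit-m="1069" d="M527 16l-220 1-34 14-23 12-11 8-14 14-9 14-8 19-4 23 1 30 8 28 10 19 17 24 39 38 248 203z"/><path data-summit="101 263" data-summit-m="1167" d="M311 16l-295 1 0 374 109 0 48-44 28-16 26-7 16 0 22 4 25 11 28 18 209 171 1-65-258-211-35-37-22-36-8-28-1-30 4-23 11-24 7-10 24-21 23-12z"/><path data-summit="17 526" data-summit-m="1185" d="M243 324l-25 1-33 14-19 13-33 33-8 6-108 1-1 135 509 0-212-174-34-20z"/>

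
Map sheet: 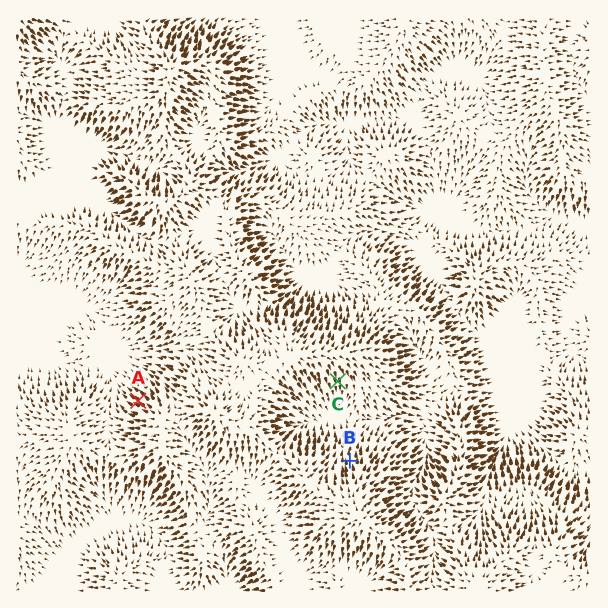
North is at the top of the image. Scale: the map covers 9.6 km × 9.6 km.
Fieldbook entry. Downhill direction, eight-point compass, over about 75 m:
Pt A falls NW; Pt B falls N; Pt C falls S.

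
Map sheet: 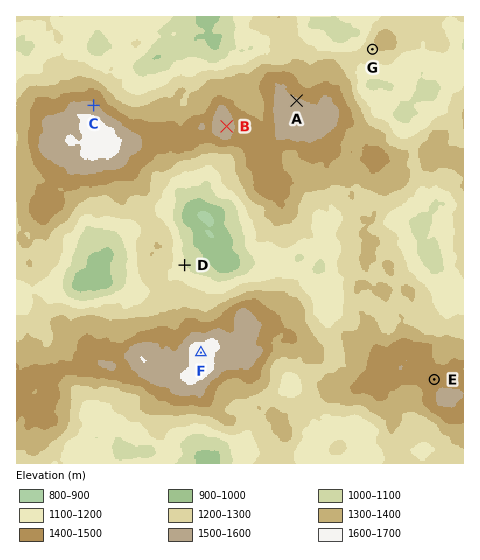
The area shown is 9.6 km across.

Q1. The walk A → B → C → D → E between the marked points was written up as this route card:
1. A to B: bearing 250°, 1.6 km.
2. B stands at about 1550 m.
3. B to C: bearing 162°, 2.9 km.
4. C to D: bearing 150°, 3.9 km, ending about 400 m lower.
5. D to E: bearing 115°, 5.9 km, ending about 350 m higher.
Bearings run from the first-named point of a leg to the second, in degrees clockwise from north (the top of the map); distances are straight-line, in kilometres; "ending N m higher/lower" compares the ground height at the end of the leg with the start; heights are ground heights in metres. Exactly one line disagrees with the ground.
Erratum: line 3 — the bearing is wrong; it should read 279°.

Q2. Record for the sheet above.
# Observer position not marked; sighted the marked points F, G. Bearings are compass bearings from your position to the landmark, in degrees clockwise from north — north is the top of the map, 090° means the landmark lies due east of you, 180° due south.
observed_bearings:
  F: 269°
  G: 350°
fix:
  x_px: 425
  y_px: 349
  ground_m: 1440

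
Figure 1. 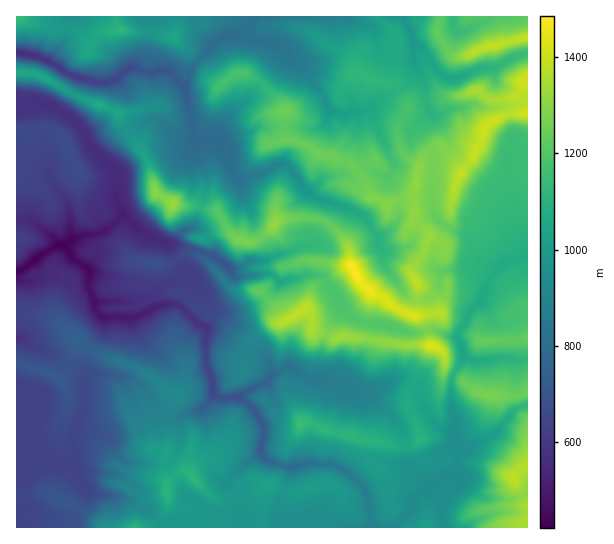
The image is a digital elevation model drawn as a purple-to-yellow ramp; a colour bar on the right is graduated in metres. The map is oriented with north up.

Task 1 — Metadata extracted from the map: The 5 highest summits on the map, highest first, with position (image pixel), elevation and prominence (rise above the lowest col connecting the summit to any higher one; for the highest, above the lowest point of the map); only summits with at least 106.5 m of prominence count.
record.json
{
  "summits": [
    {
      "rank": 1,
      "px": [351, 266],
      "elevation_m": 1485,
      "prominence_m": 1063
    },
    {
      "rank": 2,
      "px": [431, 346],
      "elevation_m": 1431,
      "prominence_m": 163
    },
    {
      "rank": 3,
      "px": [514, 478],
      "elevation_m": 1382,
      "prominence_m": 280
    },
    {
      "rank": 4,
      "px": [173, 203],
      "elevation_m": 1323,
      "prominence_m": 221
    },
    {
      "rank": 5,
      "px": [491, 397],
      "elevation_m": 1271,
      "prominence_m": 150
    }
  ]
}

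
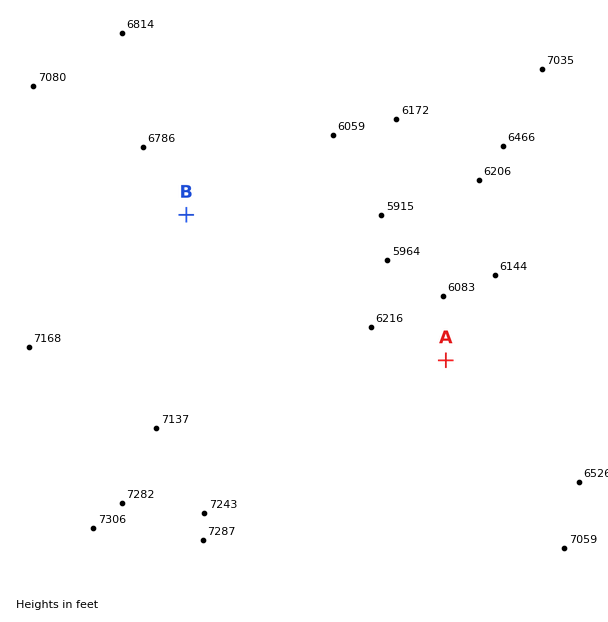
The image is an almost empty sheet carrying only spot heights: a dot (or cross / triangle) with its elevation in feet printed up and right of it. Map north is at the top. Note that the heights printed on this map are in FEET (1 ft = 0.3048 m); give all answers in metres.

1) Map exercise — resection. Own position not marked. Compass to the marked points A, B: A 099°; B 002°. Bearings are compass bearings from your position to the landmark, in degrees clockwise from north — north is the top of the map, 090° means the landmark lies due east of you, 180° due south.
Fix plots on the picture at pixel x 183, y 319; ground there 2070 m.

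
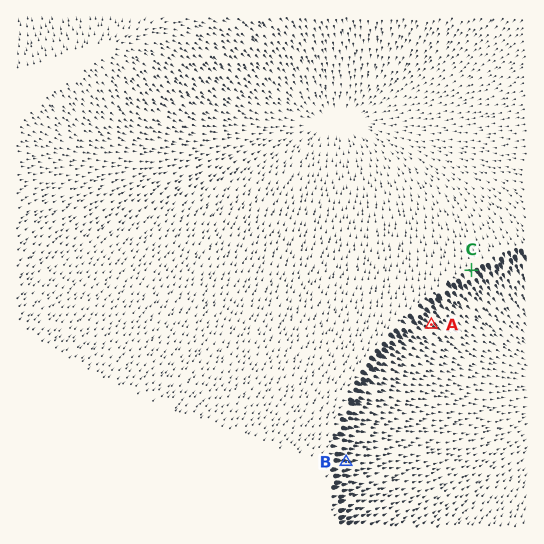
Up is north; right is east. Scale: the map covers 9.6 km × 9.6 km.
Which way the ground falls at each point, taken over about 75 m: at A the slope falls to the SE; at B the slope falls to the E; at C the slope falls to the SE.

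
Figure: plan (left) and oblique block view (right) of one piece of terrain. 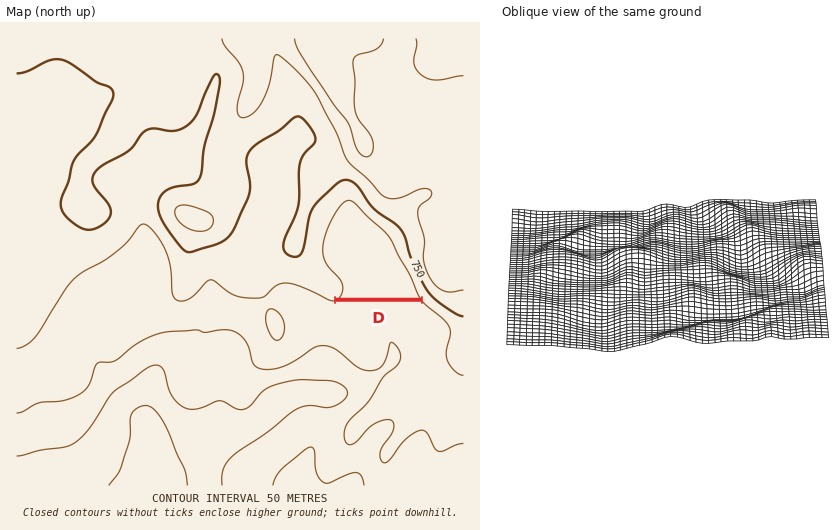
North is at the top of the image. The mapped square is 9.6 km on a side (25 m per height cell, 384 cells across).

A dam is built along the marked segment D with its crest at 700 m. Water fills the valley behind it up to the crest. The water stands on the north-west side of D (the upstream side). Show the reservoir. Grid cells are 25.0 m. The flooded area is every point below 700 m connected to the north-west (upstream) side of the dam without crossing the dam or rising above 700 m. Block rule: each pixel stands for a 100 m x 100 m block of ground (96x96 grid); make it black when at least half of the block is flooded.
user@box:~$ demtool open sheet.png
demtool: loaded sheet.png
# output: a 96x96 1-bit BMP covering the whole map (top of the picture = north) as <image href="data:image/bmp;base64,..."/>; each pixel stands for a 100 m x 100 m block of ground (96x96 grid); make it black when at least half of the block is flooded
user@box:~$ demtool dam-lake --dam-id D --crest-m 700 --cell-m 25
<image width="96" height="96" href="data:image/bmp;base64,Qk2+BAAAAAAAAD4AAAAoAAAAYAAAAGAAAAABAAEAAAAAAIAEAAATCwAAEwsAAAIAAAAAAAAA////AAAAAAAAAAAAAAAAAAAAAAAAAAAAAAAAAAAAAAAAAAAAAAAAAAAAAAAAAAAAAAAAAAAAAAAAAAAAAAAAAAAAAAAAAAAAAAAAAAAAAAAAAAAAAAAAAAAAAAAAAAAAAAAAAAAAAAAAAAAAAAAAAAAAAAAAAAAAAAAAAAAAAAAAAAAAAAAAAAAAAAAAAAAAAAAAAAAAAAAAAAAAAAAAAAAAAAAAAAAAAAAAAAAAAAAAAAAAAAAAAAAAAAAAAAAAAAAAAAAAAAAAAAAAAAAAAAAAAAAAAAAAAAAAAAAAAAAAAAAAAAAAAAAAAAAAAAAAAAAAAAAAAAAAAAAAAAAAAAAAAAAAAAAAAAAAAAAAAAAAAAAAAAAAAAAAAAAAAAAAAAAAAAAAAAAAAAAAAAAAAAAAAAAAAAAAAAAAAAAAAAAAAAAAAAAAAAAAAAAAAAAAAAAAAAAAAAAAAAAAAAAAAAAAAAAAAAAAAAAAAAAAAAAAAAAAAAAAAAAAAAAAAAAAAAAAAAAAAAAAAAAAAAAAAAAAAAAAAAAAAAAAAAAAAAAAAAAAAAAAAAAAAAAAAAAAAAAAAAAAAAAAAAAAAAAAAAAAAAAAAAAAAAAAAAAAAAAAAAAAAAAAAAAAAAAAAAAAAAAAAAAAAAAAAAAAAAAAAAP//AAAAAAAAAAAAAP//AAAAAAAAAAAAAP//AAAAAAAAAAAAAP/+AAAAAAAAAAAAAf/+AAAAAAAAAAAAA//8AAAAAAAAAAAAB//8AAAAAAAAAAAAB//4AAAAAAAAAAAAD//4AAAAAAAAAAAAD//wAAAAAAAAAAAAD//gAAAAAAAAAAAAD//gAAAAAAAAAAAAD//gAAAAAAAAAAAAD//AAAAAAAAAAAAAB/+AAAAAAAAAAAAAB/8AAAAAAAAAAAAAB/4AAAAAAAAAAAAAA/wAAAAAAAAAAAAAA/gAAAAAAAAAAAAAAfAAAAAAAAAAAAAAAOAAAAAAAAAAAAAAAAAAAAAAAAAAAAAAAAAAAAAAAAAAAAAAAAAAAAAAAAAAAAAAAAAAAAAAAAAAAAAAAAAAAAAAAAAAAAAAAAAAAAAAAAAAAAAAAAAAAAAAAAAAAAAAAAAAAAAAAAAAAAAAAAAAAAAAAAAAAAAAAAAAAAAAAAAAAAAAAAAAAAAAAAAAAAAAAAAAAAAAAAAAAAAAAAAAAAAAAAAAAAAAAAAAAAAAAAAAAAAAAAAAAAAAAAAAAAAAAAAAAAAAAAAAAAAAAAAAAAAAAAAAAAAAAAAAAAAAAAAAAAAAAAAAAAAAAAAAAAAAAAAAAAAAAAAAAAAAAAAAAAAAAAAAAAAAAAAAAAAAAAAAAAAAAAAAAAAAAAAAAAAAAAAAAAAAAAAAAAAAAAAAAAAAAAAAAAAAAAAAAAAAAAAAAAAAAAAAAAAAAAAAAAAAAAAAAAAAAAAAAAAAAAAAAAAAAAAAAAAAAAAAAAAAAAAAAAAAAAAAAAAAAAAAAAAAAAAAAAAAAAAAAAAAAAAAAAAAAAAAAAAAAAAAAAAAAAAAAAAAAAAAAA="/>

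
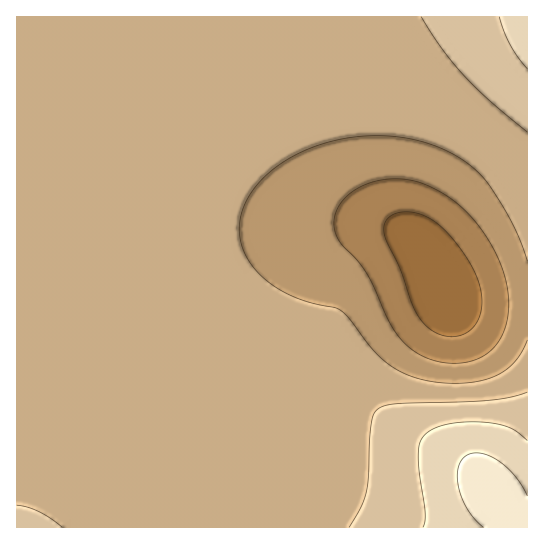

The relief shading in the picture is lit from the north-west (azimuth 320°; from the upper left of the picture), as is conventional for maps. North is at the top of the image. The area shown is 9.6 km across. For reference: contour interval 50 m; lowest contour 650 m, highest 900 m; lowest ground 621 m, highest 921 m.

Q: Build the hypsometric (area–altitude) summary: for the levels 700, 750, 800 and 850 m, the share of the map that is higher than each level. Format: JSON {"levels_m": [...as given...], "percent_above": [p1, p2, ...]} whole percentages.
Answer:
{"levels_m": [700, 750, 800, 850], "percent_above": [92, 81, 11, 4]}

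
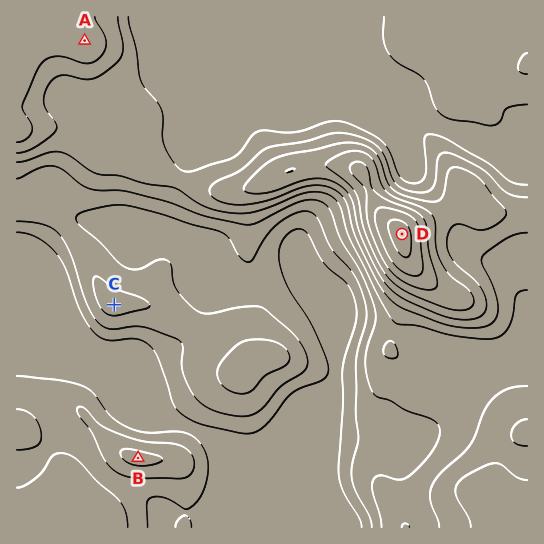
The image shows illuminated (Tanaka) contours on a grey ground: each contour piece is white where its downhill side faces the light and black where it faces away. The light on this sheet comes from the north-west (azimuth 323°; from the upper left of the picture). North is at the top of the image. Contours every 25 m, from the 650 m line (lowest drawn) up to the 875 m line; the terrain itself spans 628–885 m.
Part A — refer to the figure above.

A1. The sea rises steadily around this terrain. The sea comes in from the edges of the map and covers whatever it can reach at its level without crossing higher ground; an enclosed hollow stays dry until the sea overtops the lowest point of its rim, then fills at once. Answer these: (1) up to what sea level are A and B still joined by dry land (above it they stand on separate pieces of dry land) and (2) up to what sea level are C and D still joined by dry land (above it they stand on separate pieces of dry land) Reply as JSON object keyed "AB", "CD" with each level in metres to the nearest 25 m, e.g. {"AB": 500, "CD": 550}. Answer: {"AB": 650, "CD": 675}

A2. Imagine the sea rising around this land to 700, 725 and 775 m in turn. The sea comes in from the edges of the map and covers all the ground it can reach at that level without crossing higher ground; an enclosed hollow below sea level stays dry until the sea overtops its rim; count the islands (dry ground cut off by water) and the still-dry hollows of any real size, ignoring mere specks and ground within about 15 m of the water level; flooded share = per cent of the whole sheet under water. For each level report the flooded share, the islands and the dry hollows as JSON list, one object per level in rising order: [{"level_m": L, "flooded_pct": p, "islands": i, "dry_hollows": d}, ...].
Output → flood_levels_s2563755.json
[{"level_m": 700, "flooded_pct": 44, "islands": 0, "dry_hollows": 0}, {"level_m": 725, "flooded_pct": 69, "islands": 0, "dry_hollows": 0}, {"level_m": 775, "flooded_pct": 91, "islands": 1, "dry_hollows": 0}]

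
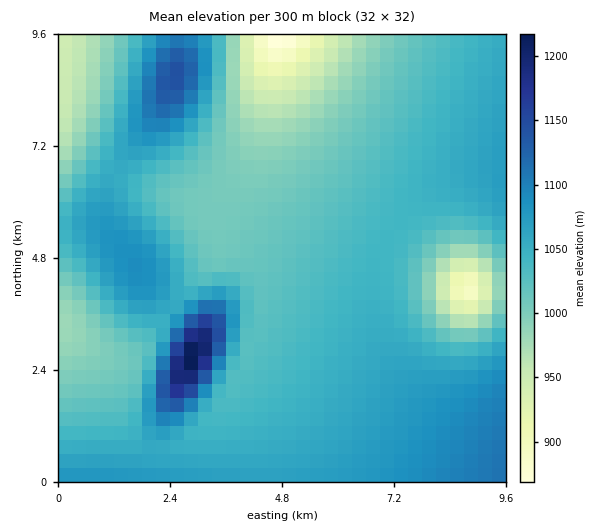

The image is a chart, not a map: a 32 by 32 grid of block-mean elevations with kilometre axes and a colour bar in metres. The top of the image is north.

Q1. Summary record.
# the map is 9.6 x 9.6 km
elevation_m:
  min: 860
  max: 1220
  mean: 1040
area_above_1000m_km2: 78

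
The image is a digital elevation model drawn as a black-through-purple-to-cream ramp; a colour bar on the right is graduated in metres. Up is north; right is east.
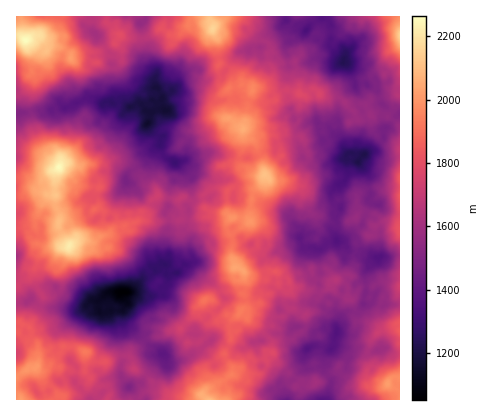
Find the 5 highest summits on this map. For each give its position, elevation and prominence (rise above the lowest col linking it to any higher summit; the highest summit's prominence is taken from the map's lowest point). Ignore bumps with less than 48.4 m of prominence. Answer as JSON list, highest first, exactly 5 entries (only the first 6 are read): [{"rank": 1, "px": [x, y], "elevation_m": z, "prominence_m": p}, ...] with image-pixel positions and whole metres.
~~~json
[{"rank": 1, "px": [26, 40], "elevation_m": 2264, "prominence_m": 1212}, {"rank": 2, "px": [58, 168], "elevation_m": 2255, "prominence_m": 608}, {"rank": 3, "px": [70, 246], "elevation_m": 2219, "prominence_m": 159}, {"rank": 4, "px": [212, 28], "elevation_m": 2161, "prominence_m": 497}, {"rank": 5, "px": [264, 174], "elevation_m": 2110, "prominence_m": 305}]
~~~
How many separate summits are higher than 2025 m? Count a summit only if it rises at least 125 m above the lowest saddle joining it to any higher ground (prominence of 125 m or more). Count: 7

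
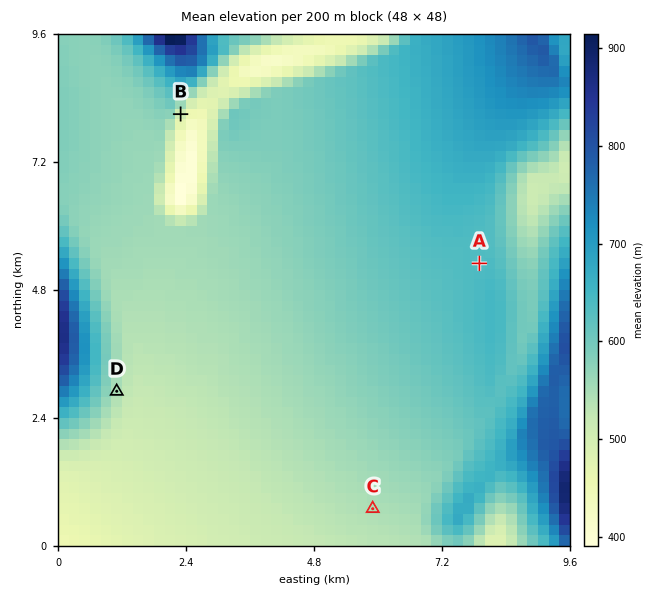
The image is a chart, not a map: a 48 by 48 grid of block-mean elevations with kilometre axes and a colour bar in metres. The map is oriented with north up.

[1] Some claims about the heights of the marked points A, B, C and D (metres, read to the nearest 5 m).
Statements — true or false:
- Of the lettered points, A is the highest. true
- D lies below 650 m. true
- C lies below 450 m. false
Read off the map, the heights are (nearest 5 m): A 640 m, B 500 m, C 545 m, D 545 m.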